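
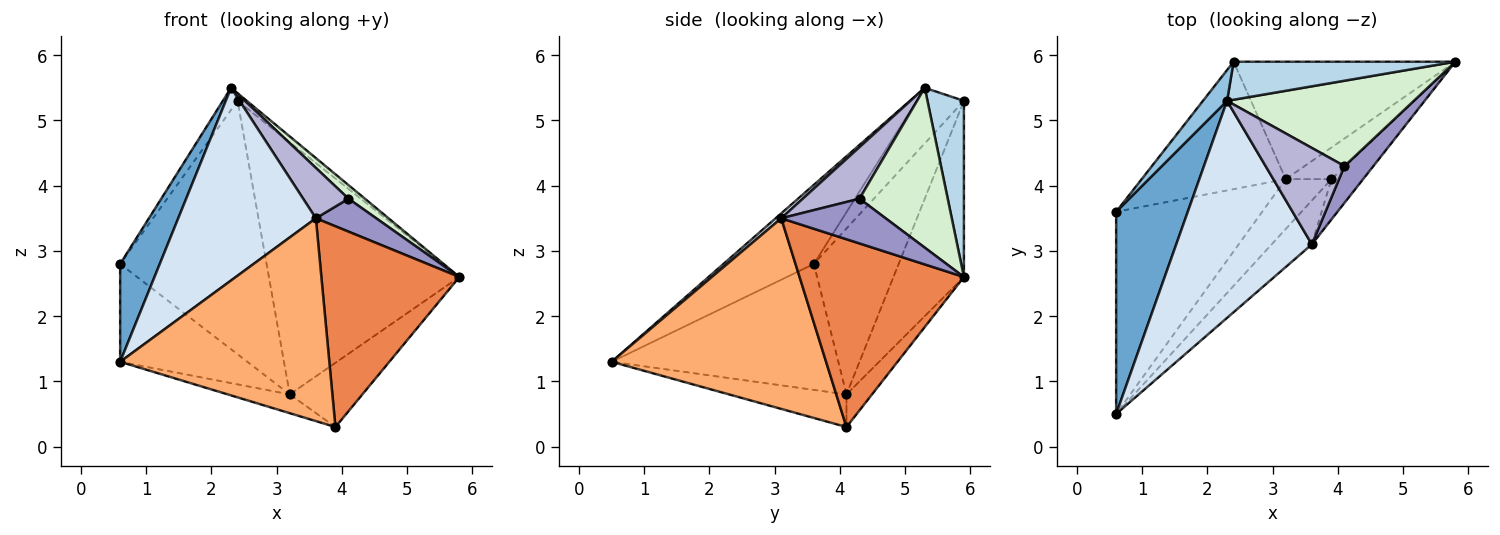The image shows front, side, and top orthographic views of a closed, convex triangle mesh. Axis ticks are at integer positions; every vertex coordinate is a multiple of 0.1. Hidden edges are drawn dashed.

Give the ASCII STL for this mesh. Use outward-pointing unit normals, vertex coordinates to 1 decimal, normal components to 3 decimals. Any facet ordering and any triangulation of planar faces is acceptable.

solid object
 facet normal -0.705 -0.309 0.638
  outer loop
   vertex 2.3 5.3 5.5
   vertex 0.6 3.6 2.8
   vertex 0.6 0.5 1.3
  endloop
 endfacet
 facet normal -0.882 0.275 0.383
  outer loop
   vertex 2.4 5.9 5.3
   vertex 0.6 3.6 2.8
   vertex 2.3 5.3 5.5
  endloop
 endfacet
 facet normal 0.614 0.155 0.774
  outer loop
   vertex 2.4 5.9 5.3
   vertex 2.3 5.3 5.5
   vertex 5.8 5.9 2.6
  endloop
 endfacet
 facet normal 0.027 -0.664 0.748
  outer loop
   vertex 3.6 3.1 3.5
   vertex 2.3 5.3 5.5
   vertex 0.6 0.5 1.3
  endloop
 endfacet
 facet normal 0.759 -0.638 -0.128
  outer loop
   vertex 3.6 3.1 3.5
   vertex 3.9 4.1 0.3
   vertex 5.8 5.9 2.6
  endloop
 endfacet
 facet normal 0.708 -0.690 -0.149
  outer loop
   vertex 3.6 3.1 3.5
   vertex 0.6 0.5 1.3
   vertex 3.9 4.1 0.3
  endloop
 endfacet
 facet normal -0.301 0.856 -0.421
  outer loop
   vertex 3.2 4.1 0.8
   vertex 5.8 5.9 2.6
   vertex 3.9 4.1 0.3
  endloop
 endfacet
 facet normal -0.318 0.859 -0.400
  outer loop
   vertex 3.2 4.1 0.8
   vertex 2.4 5.9 5.3
   vertex 5.8 5.9 2.6
  endloop
 endfacet
 facet normal -0.460 0.793 -0.399
  outer loop
   vertex 3.2 4.1 0.8
   vertex 0.6 3.6 2.8
   vertex 2.4 5.9 5.3
  endloop
 endfacet
 facet normal -0.613 0.344 -0.711
  outer loop
   vertex 3.2 4.1 0.8
   vertex 0.6 0.5 1.3
   vertex 0.6 3.6 2.8
  endloop
 endfacet
 facet normal -0.556 0.293 -0.778
  outer loop
   vertex 3.2 4.1 0.8
   vertex 3.9 4.1 0.3
   vertex 0.6 0.5 1.3
  endloop
 endfacet
 facet normal 0.646 -0.120 0.754
  outer loop
   vertex 4.1 4.3 3.8
   vertex 5.8 5.9 2.6
   vertex 2.3 5.3 5.5
  endloop
 endfacet
 facet normal 0.756 -0.437 0.488
  outer loop
   vertex 4.1 4.3 3.8
   vertex 3.6 3.1 3.5
   vertex 5.8 5.9 2.6
  endloop
 endfacet
 facet normal 0.502 -0.401 0.767
  outer loop
   vertex 4.1 4.3 3.8
   vertex 2.3 5.3 5.5
   vertex 3.6 3.1 3.5
  endloop
 endfacet
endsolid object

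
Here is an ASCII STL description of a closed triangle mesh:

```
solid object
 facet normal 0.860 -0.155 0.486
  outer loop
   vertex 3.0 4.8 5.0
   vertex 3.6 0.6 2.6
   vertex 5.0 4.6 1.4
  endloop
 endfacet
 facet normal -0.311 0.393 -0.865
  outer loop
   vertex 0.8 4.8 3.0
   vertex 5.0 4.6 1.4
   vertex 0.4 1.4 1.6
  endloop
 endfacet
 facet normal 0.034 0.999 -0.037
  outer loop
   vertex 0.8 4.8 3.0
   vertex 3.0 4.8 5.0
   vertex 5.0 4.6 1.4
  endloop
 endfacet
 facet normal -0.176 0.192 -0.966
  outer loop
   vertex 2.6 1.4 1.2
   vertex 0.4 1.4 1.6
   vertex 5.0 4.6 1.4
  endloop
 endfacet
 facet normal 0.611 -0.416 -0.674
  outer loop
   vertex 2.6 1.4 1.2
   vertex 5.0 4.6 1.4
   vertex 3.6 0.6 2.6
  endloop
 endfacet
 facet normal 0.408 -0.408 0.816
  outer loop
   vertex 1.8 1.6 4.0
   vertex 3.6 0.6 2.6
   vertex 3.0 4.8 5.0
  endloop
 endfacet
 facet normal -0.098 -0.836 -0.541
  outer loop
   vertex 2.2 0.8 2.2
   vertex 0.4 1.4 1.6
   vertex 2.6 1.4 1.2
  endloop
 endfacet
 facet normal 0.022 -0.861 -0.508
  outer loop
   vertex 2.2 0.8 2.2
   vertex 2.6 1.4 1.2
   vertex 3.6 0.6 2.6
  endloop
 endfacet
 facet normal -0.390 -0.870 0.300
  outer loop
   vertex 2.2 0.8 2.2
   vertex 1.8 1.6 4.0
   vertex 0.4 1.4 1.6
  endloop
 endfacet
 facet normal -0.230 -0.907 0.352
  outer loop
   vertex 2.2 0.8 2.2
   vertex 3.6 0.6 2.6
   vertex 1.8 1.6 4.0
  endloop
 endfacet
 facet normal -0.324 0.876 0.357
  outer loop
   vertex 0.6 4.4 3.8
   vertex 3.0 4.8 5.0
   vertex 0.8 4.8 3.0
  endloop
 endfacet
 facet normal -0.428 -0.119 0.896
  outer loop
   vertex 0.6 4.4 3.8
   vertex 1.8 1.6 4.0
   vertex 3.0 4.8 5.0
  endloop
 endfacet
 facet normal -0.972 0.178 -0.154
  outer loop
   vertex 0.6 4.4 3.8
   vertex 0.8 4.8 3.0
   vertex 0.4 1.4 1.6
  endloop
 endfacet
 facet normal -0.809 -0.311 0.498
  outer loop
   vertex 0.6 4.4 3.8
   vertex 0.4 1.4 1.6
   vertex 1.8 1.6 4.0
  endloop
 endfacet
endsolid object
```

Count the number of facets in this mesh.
14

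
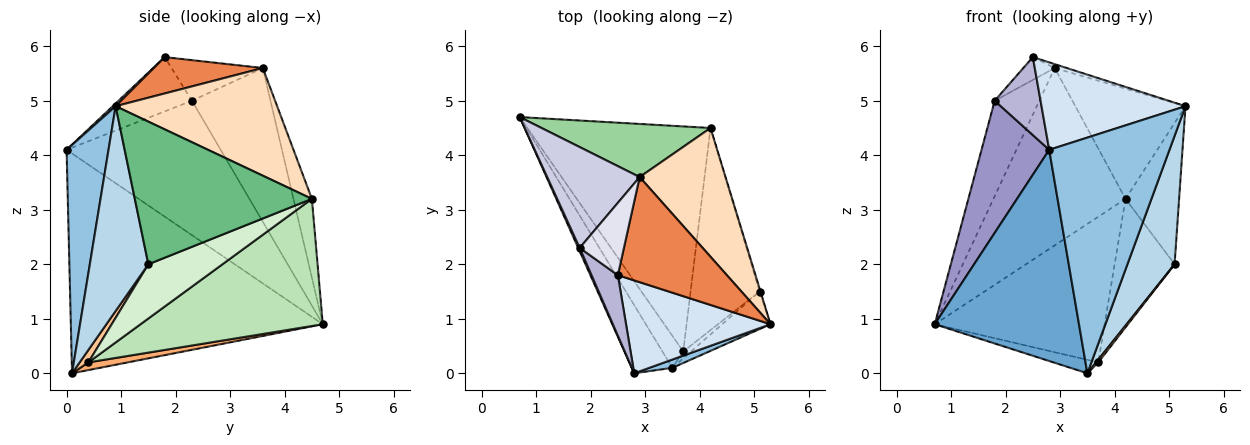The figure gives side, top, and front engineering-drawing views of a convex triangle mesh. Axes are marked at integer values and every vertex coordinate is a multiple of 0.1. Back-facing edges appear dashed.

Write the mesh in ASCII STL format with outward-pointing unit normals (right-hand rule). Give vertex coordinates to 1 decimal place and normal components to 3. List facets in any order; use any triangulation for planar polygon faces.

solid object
 facet normal -0.857 -0.491 -0.158
  outer loop
   vertex 3.5 0.1 0.0
   vertex 2.8 0.0 4.1
   vertex 0.7 4.7 0.9
  endloop
 endfacet
 facet normal 0.329 -0.944 0.033
  outer loop
   vertex 3.5 0.1 0.0
   vertex 5.3 0.9 4.9
   vertex 2.8 0.0 4.1
  endloop
 endfacet
 facet normal 0.766 -0.617 -0.181
  outer loop
   vertex 5.1 1.5 2.0
   vertex 5.3 0.9 4.9
   vertex 3.5 0.1 0.0
  endloop
 endfacet
 facet normal 0.014 -0.685 0.728
  outer loop
   vertex 2.5 1.8 5.8
   vertex 2.8 0.0 4.1
   vertex 5.3 0.9 4.9
  endloop
 endfacet
 facet normal 0.316 0.035 0.948
  outer loop
   vertex 2.5 1.8 5.8
   vertex 5.3 0.9 4.9
   vertex 2.9 3.6 5.6
  endloop
 endfacet
 facet normal 0.322 0.367 -0.873
  outer loop
   vertex 3.7 0.4 0.2
   vertex 3.5 0.1 0.0
   vertex 0.7 4.7 0.9
  endloop
 endfacet
 facet normal 0.830 -0.207 -0.518
  outer loop
   vertex 3.7 0.4 0.2
   vertex 5.1 1.5 2.0
   vertex 3.5 0.1 0.0
  endloop
 endfacet
 facet normal 0.690 0.471 0.550
  outer loop
   vertex 4.2 4.5 3.2
   vertex 2.9 3.6 5.6
   vertex 5.3 0.9 4.9
  endloop
 endfacet
 facet normal 0.957 0.290 -0.006
  outer loop
   vertex 4.2 4.5 3.2
   vertex 5.3 0.9 4.9
   vertex 5.1 1.5 2.0
  endloop
 endfacet
 facet normal -0.133 0.950 0.284
  outer loop
   vertex 4.2 4.5 3.2
   vertex 0.7 4.7 0.9
   vertex 2.9 3.6 5.6
  endloop
 endfacet
 facet normal 0.504 0.469 -0.725
  outer loop
   vertex 4.2 4.5 3.2
   vertex 3.7 0.4 0.2
   vertex 0.7 4.7 0.9
  endloop
 endfacet
 facet normal 0.553 0.447 -0.703
  outer loop
   vertex 4.2 4.5 3.2
   vertex 5.1 1.5 2.0
   vertex 3.7 0.4 0.2
  endloop
 endfacet
 facet normal -0.916 -0.402 0.010
  outer loop
   vertex 1.8 2.3 5.0
   vertex 0.7 4.7 0.9
   vertex 2.8 0.0 4.1
  endloop
 endfacet
 facet normal -0.784 -0.490 0.380
  outer loop
   vertex 1.8 2.3 5.0
   vertex 2.8 0.0 4.1
   vertex 2.5 1.8 5.8
  endloop
 endfacet
 facet normal -0.770 0.438 0.463
  outer loop
   vertex 1.8 2.3 5.0
   vertex 2.9 3.6 5.6
   vertex 0.7 4.7 0.9
  endloop
 endfacet
 facet normal -0.659 0.226 0.718
  outer loop
   vertex 1.8 2.3 5.0
   vertex 2.5 1.8 5.8
   vertex 2.9 3.6 5.6
  endloop
 endfacet
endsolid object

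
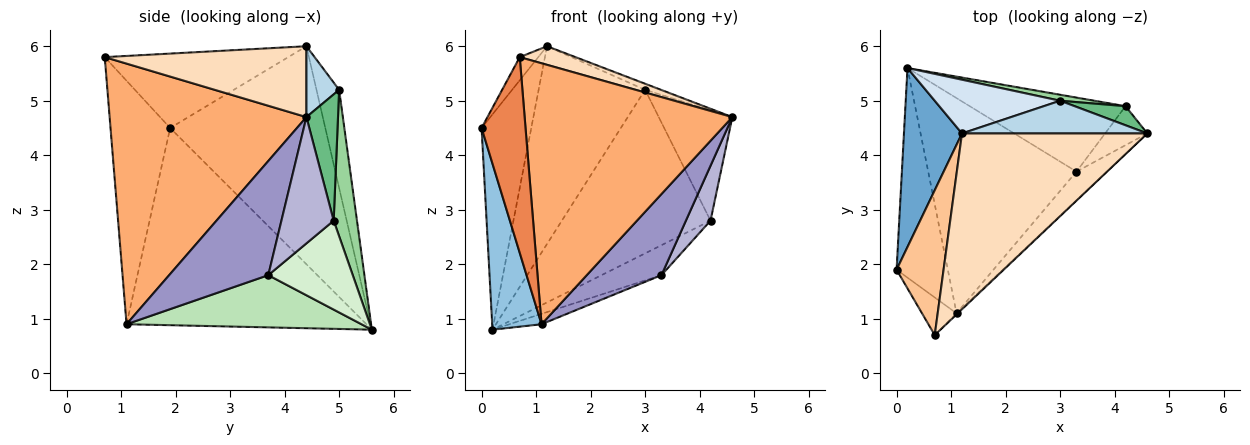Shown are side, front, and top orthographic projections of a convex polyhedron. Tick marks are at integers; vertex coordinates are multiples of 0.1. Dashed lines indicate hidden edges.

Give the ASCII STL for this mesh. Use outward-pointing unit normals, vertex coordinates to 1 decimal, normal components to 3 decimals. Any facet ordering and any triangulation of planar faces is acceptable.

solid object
 facet normal -0.923 0.296 0.246
  outer loop
   vertex 1.2 4.4 6.0
   vertex 0.2 5.6 0.8
   vertex 0.0 1.9 4.5
  endloop
 endfacet
 facet normal -0.949 -0.195 -0.247
  outer loop
   vertex 1.1 1.1 0.9
   vertex 0.0 1.9 4.5
   vertex 0.2 5.6 0.8
  endloop
 endfacet
 facet normal 0.352 0.171 0.920
  outer loop
   vertex 3.0 5.0 5.2
   vertex 1.2 4.4 6.0
   vertex 4.6 4.4 4.7
  endloop
 endfacet
 facet normal -0.201 0.945 0.257
  outer loop
   vertex 3.0 5.0 5.2
   vertex 0.2 5.6 0.8
   vertex 1.2 4.4 6.0
  endloop
 endfacet
 facet normal -0.800 -0.589 -0.113
  outer loop
   vertex 0.7 0.7 5.8
   vertex 0.0 1.9 4.5
   vertex 1.1 1.1 0.9
  endloop
 endfacet
 facet normal 0.688 -0.726 -0.003
  outer loop
   vertex 0.7 0.7 5.8
   vertex 1.1 1.1 0.9
   vertex 4.6 4.4 4.7
  endloop
 endfacet
 facet normal -0.842 0.085 0.532
  outer loop
   vertex 0.7 0.7 5.8
   vertex 1.2 4.4 6.0
   vertex 0.0 1.9 4.5
  endloop
 endfacet
 facet normal 0.355 -0.098 0.930
  outer loop
   vertex 0.7 0.7 5.8
   vertex 4.6 4.4 4.7
   vertex 1.2 4.4 6.0
  endloop
 endfacet
 facet normal 0.389 0.908 0.157
  outer loop
   vertex 4.2 4.9 2.8
   vertex 3.0 5.0 5.2
   vertex 4.6 4.4 4.7
  endloop
 endfacet
 facet normal 0.155 0.987 0.036
  outer loop
   vertex 4.2 4.9 2.8
   vertex 0.2 5.6 0.8
   vertex 3.0 5.0 5.2
  endloop
 endfacet
 facet normal 0.332 0.045 -0.942
  outer loop
   vertex 3.3 3.7 1.8
   vertex 1.1 1.1 0.9
   vertex 0.2 5.6 0.8
  endloop
 endfacet
 facet normal 0.468 0.332 -0.819
  outer loop
   vertex 3.3 3.7 1.8
   vertex 0.2 5.6 0.8
   vertex 4.2 4.9 2.8
  endloop
 endfacet
 facet normal 0.781 -0.589 -0.208
  outer loop
   vertex 3.3 3.7 1.8
   vertex 4.6 4.4 4.7
   vertex 1.1 1.1 0.9
  endloop
 endfacet
 facet normal 0.866 -0.408 -0.290
  outer loop
   vertex 3.3 3.7 1.8
   vertex 4.2 4.9 2.8
   vertex 4.6 4.4 4.7
  endloop
 endfacet
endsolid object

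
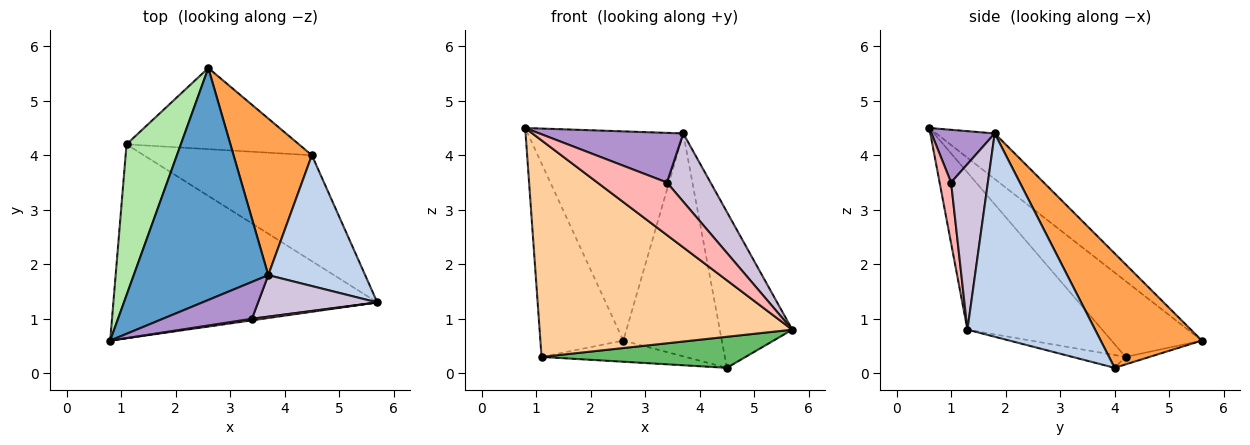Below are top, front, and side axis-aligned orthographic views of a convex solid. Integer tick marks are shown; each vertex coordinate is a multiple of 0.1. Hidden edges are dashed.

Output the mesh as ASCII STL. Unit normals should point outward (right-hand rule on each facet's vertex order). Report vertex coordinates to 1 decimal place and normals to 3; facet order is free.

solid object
 facet normal -0.244 0.650 0.720
  outer loop
   vertex 3.7 1.8 4.4
   vertex 2.6 5.6 0.6
   vertex 0.8 0.6 4.5
  endloop
 endfacet
 facet normal 0.803 0.456 0.383
  outer loop
   vertex 3.7 1.8 4.4
   vertex 5.7 1.3 0.8
   vertex 4.5 4.0 0.1
  endloop
 endfacet
 facet normal 0.643 0.626 0.440
  outer loop
   vertex 3.7 1.8 4.4
   vertex 4.5 4.0 0.1
   vertex 2.6 5.6 0.6
  endloop
 endfacet
 facet normal -0.369 -0.692 -0.620
  outer loop
   vertex 1.1 4.2 0.3
   vertex 5.7 1.3 0.8
   vertex 0.8 0.6 4.5
  endloop
 endfacet
 facet normal -0.073 -0.280 -0.957
  outer loop
   vertex 1.1 4.2 0.3
   vertex 4.5 4.0 0.1
   vertex 5.7 1.3 0.8
  endloop
 endfacet
 facet normal -0.652 0.598 0.466
  outer loop
   vertex 1.1 4.2 0.3
   vertex 0.8 0.6 4.5
   vertex 2.6 5.6 0.6
  endloop
 endfacet
 facet normal -0.042 0.252 -0.967
  outer loop
   vertex 1.1 4.2 0.3
   vertex 2.6 5.6 0.6
   vertex 4.5 4.0 0.1
  endloop
 endfacet
 facet normal 0.163 -0.986 0.029
  outer loop
   vertex 3.4 1.0 3.5
   vertex 0.8 0.6 4.5
   vertex 5.7 1.3 0.8
  endloop
 endfacet
 facet normal 0.333 -0.757 0.562
  outer loop
   vertex 3.4 1.0 3.5
   vertex 3.7 1.8 4.4
   vertex 0.8 0.6 4.5
  endloop
 endfacet
 facet normal 0.585 -0.693 0.421
  outer loop
   vertex 3.4 1.0 3.5
   vertex 5.7 1.3 0.8
   vertex 3.7 1.8 4.4
  endloop
 endfacet
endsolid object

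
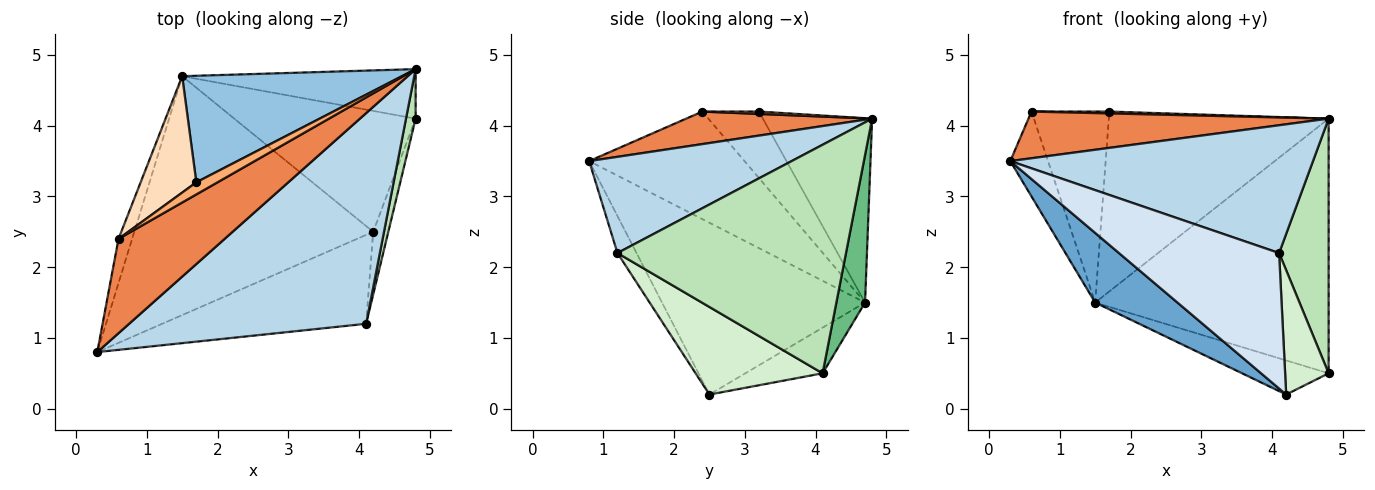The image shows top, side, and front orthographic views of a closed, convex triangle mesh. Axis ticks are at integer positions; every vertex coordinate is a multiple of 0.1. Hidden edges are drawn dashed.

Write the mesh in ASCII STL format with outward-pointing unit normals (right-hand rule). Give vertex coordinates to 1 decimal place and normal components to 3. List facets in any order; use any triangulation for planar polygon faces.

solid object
 facet normal -0.568 -0.230 -0.790
  outer loop
   vertex 1.5 4.7 1.5
   vertex 4.2 2.5 0.2
   vertex 0.3 0.8 3.5
  endloop
 endfacet
 facet normal -0.393 0.791 0.469
  outer loop
   vertex 1.5 4.7 1.5
   vertex 1.7 3.2 4.2
   vertex 4.8 4.8 4.1
  endloop
 endfacet
 facet normal 0.328 -0.490 0.808
  outer loop
   vertex 4.1 1.2 2.2
   vertex 4.8 4.8 4.1
   vertex 0.3 0.8 3.5
  endloop
 endfacet
 facet normal -0.099 -0.832 -0.546
  outer loop
   vertex 4.1 1.2 2.2
   vertex 0.3 0.8 3.5
   vertex 4.2 2.5 0.2
  endloop
 endfacet
 facet normal 0.265 -0.428 0.864
  outer loop
   vertex 0.6 2.4 4.2
   vertex 0.3 0.8 3.5
   vertex 4.8 4.8 4.1
  endloop
 endfacet
 facet normal 0.109 -0.150 0.983
  outer loop
   vertex 0.6 2.4 4.2
   vertex 4.8 4.8 4.1
   vertex 1.7 3.2 4.2
  endloop
 endfacet
 facet normal -0.965 0.234 -0.122
  outer loop
   vertex 0.6 2.4 4.2
   vertex 1.5 4.7 1.5
   vertex 0.3 0.8 3.5
  endloop
 endfacet
 facet normal -0.528 0.725 0.442
  outer loop
   vertex 0.6 2.4 4.2
   vertex 1.7 3.2 4.2
   vertex 1.5 4.7 1.5
  endloop
 endfacet
 facet normal 0.120 0.975 -0.189
  outer loop
   vertex 4.8 4.1 0.5
   vertex 1.5 4.7 1.5
   vertex 4.8 4.8 4.1
  endloop
 endfacet
 facet normal -0.236 0.264 -0.935
  outer loop
   vertex 4.8 4.1 0.5
   vertex 4.2 2.5 0.2
   vertex 1.5 4.7 1.5
  endloop
 endfacet
 facet normal 0.976 -0.212 0.041
  outer loop
   vertex 4.8 4.1 0.5
   vertex 4.8 4.8 4.1
   vertex 4.1 1.2 2.2
  endloop
 endfacet
 facet normal 0.934 -0.320 -0.161
  outer loop
   vertex 4.8 4.1 0.5
   vertex 4.1 1.2 2.2
   vertex 4.2 2.5 0.2
  endloop
 endfacet
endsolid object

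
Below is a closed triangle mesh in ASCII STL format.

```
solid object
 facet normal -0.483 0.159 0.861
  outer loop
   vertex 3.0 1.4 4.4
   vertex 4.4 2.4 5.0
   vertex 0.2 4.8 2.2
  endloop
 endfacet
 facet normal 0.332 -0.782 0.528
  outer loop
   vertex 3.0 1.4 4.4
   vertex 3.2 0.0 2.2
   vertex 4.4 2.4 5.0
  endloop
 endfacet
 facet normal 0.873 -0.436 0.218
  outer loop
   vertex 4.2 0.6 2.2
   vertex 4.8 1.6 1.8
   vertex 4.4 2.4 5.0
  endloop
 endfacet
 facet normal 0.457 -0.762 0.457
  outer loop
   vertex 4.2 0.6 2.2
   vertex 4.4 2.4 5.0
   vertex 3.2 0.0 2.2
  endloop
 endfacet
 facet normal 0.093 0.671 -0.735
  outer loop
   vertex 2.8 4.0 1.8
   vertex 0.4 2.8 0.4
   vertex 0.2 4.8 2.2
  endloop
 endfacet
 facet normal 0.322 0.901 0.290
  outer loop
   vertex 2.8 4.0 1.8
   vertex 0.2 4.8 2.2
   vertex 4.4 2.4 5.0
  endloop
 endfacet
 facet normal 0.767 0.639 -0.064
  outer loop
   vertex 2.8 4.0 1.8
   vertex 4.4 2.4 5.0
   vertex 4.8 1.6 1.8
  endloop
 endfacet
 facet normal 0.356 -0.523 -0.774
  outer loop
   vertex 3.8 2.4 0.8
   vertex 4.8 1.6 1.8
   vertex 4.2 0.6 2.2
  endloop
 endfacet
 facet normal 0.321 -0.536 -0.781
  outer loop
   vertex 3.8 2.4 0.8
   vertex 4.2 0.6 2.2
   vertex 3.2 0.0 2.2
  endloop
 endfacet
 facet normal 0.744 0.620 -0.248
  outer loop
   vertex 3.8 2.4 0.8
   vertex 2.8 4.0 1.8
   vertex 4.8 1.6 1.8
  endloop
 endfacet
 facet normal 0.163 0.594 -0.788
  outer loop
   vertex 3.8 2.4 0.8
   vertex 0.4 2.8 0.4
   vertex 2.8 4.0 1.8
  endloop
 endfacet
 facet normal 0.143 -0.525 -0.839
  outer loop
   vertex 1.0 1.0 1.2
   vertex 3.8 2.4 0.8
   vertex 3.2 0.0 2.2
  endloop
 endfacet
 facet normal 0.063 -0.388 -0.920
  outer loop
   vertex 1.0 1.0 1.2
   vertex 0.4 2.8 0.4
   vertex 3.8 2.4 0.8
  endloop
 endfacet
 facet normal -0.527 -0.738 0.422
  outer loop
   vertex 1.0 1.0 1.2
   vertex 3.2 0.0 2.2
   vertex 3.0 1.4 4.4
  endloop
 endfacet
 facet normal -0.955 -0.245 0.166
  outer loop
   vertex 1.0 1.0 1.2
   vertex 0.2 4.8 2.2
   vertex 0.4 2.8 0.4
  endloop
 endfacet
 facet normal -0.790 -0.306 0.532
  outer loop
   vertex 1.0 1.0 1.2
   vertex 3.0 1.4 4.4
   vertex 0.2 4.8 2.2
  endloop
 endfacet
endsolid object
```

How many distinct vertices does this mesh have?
10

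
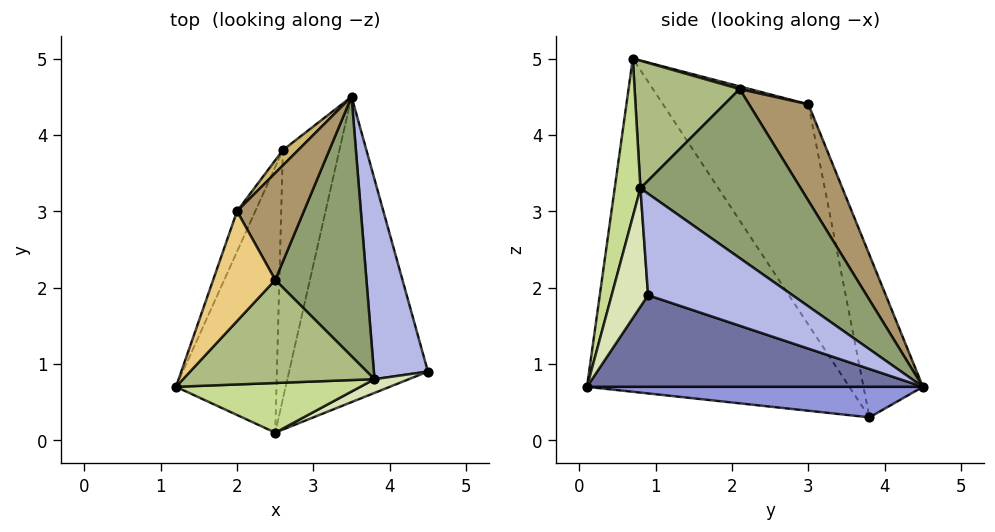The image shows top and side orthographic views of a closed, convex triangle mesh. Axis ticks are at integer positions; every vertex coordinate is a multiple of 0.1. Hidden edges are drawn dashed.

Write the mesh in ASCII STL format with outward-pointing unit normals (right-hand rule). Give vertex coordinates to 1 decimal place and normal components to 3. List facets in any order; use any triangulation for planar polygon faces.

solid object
 facet normal 0.547 -0.124 -0.828
  outer loop
   vertex 2.5 0.1 0.7
   vertex 3.5 4.5 0.7
   vertex 4.5 0.9 1.9
  endloop
 endfacet
 facet normal -0.957 -0.005 -0.289
  outer loop
   vertex 2.6 3.8 0.3
   vertex 2.5 0.1 0.7
   vertex 1.2 0.7 5.0
  endloop
 endfacet
 facet normal 0.472 -0.107 -0.875
  outer loop
   vertex 2.6 3.8 0.3
   vertex 3.5 4.5 0.7
   vertex 2.5 0.1 0.7
  endloop
 endfacet
 facet normal 0.819 0.373 0.436
  outer loop
   vertex 3.8 0.8 3.3
   vertex 4.5 0.9 1.9
   vertex 3.5 4.5 0.7
  endloop
 endfacet
 facet normal 0.816 0.375 0.440
  outer loop
   vertex 3.8 0.8 3.3
   vertex 3.5 4.5 0.7
   vertex 2.5 2.1 4.6
  endloop
 endfacet
 facet normal 0.535 -0.267 0.802
  outer loop
   vertex 3.8 0.8 3.3
   vertex 2.5 2.1 4.6
   vertex 1.2 0.7 5.0
  endloop
 endfacet
 facet normal 0.157 -0.971 0.183
  outer loop
   vertex 3.8 0.8 3.3
   vertex 1.2 0.7 5.0
   vertex 2.5 0.1 0.7
  endloop
 endfacet
 facet normal 0.321 -0.942 0.093
  outer loop
   vertex 3.8 0.8 3.3
   vertex 2.5 0.1 0.7
   vertex 4.5 0.9 1.9
  endloop
 endfacet
 facet normal 0.710 0.504 0.492
  outer loop
   vertex 2.0 3.0 4.4
   vertex 2.5 2.1 4.6
   vertex 3.5 4.5 0.7
  endloop
 endfacet
 facet normal -0.629 0.775 0.059
  outer loop
   vertex 2.0 3.0 4.4
   vertex 3.5 4.5 0.7
   vertex 2.6 3.8 0.3
  endloop
 endfacet
 facet normal 0.042 0.239 0.970
  outer loop
   vertex 2.0 3.0 4.4
   vertex 1.2 0.7 5.0
   vertex 2.5 2.1 4.6
  endloop
 endfacet
 facet normal -0.948 0.309 -0.078
  outer loop
   vertex 2.0 3.0 4.4
   vertex 2.6 3.8 0.3
   vertex 1.2 0.7 5.0
  endloop
 endfacet
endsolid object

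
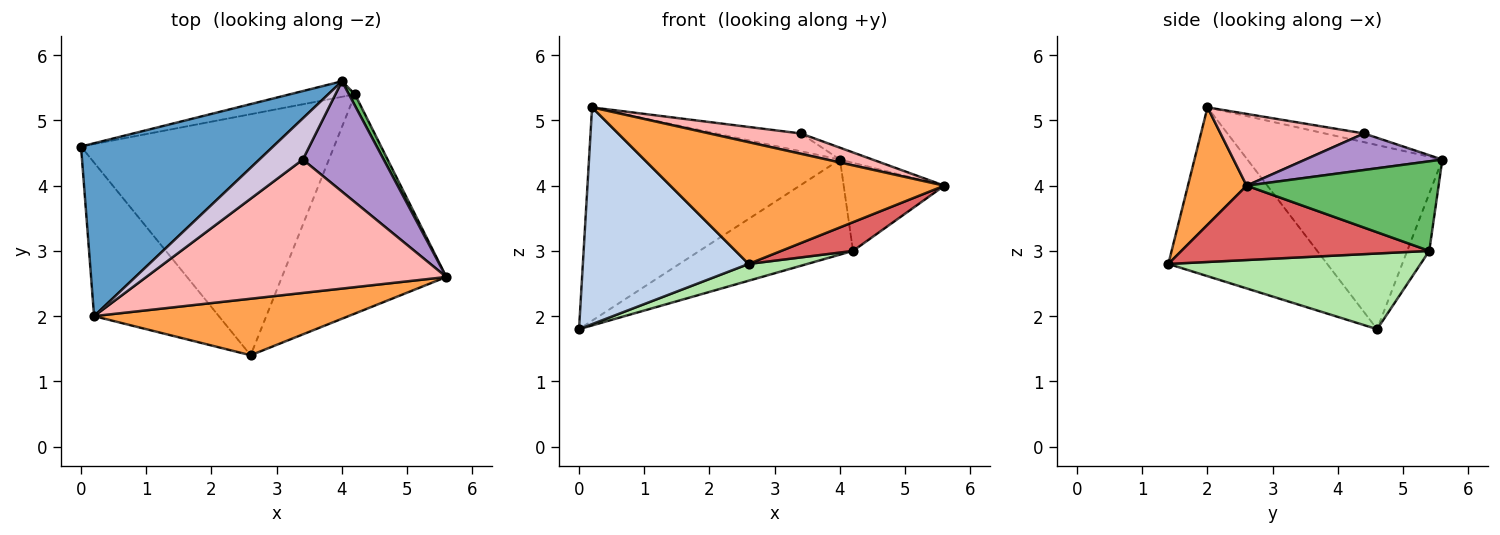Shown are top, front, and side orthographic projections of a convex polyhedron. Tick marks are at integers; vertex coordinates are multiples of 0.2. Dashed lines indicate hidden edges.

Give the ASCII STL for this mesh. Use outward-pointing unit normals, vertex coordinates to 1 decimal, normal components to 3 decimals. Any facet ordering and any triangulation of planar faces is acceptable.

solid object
 facet normal -0.517 0.665 0.539
  outer loop
   vertex 4.0 5.6 4.4
   vertex 0.0 4.6 1.8
   vertex 0.2 2.0 5.2
  endloop
 endfacet
 facet normal -0.616 -0.643 -0.455
  outer loop
   vertex 2.6 1.4 2.8
   vertex 0.2 2.0 5.2
   vertex 0.0 4.6 1.8
  endloop
 endfacet
 facet normal 0.191 -0.890 0.413
  outer loop
   vertex 2.6 1.4 2.8
   vertex 5.6 2.6 4.0
   vertex 0.2 2.0 5.2
  endloop
 endfacet
 facet normal -0.141 0.977 -0.160
  outer loop
   vertex 4.2 5.4 3.0
   vertex 0.0 4.6 1.8
   vertex 4.0 5.6 4.4
  endloop
 endfacet
 facet normal 0.884 0.463 0.060
  outer loop
   vertex 4.2 5.4 3.0
   vertex 4.0 5.6 4.4
   vertex 5.6 2.6 4.0
  endloop
 endfacet
 facet normal 0.286 -0.067 -0.956
  outer loop
   vertex 4.2 5.4 3.0
   vertex 2.6 1.4 2.8
   vertex 0.0 4.6 1.8
  endloop
 endfacet
 facet normal 0.409 -0.118 -0.905
  outer loop
   vertex 4.2 5.4 3.0
   vertex 5.6 2.6 4.0
   vertex 2.6 1.4 2.8
  endloop
 endfacet
 facet normal 0.230 -0.146 0.962
  outer loop
   vertex 3.4 4.4 4.8
   vertex 0.2 2.0 5.2
   vertex 5.6 2.6 4.0
  endloop
 endfacet
 facet normal 0.410 0.098 0.907
  outer loop
   vertex 3.4 4.4 4.8
   vertex 5.6 2.6 4.0
   vertex 4.0 5.6 4.4
  endloop
 endfacet
 facet normal -0.180 0.391 0.902
  outer loop
   vertex 3.4 4.4 4.8
   vertex 4.0 5.6 4.4
   vertex 0.2 2.0 5.2
  endloop
 endfacet
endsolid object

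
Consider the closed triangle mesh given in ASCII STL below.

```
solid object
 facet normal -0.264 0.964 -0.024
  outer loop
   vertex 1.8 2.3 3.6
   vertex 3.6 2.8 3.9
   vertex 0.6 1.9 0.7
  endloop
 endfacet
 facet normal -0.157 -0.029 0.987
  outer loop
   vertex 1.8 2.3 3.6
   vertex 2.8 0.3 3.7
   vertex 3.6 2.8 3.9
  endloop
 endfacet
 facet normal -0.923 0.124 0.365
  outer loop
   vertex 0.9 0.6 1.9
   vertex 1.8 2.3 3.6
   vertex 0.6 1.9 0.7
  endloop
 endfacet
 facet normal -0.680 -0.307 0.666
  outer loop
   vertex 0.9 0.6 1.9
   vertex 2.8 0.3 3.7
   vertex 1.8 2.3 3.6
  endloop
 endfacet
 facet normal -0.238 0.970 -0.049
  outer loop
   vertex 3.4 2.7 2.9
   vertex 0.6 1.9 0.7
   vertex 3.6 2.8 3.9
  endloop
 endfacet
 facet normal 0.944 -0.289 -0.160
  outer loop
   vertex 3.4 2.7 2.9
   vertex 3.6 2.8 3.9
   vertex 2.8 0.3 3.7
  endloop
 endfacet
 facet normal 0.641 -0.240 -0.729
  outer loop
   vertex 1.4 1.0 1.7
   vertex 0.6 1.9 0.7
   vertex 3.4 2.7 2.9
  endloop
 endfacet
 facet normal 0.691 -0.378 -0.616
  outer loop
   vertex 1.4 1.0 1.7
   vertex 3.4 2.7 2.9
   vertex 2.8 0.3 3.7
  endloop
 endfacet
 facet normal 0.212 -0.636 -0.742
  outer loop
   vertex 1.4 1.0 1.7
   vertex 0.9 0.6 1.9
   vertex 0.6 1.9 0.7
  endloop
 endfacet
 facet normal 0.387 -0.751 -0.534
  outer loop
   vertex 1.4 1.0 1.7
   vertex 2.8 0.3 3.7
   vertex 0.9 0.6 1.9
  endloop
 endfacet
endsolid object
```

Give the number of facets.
10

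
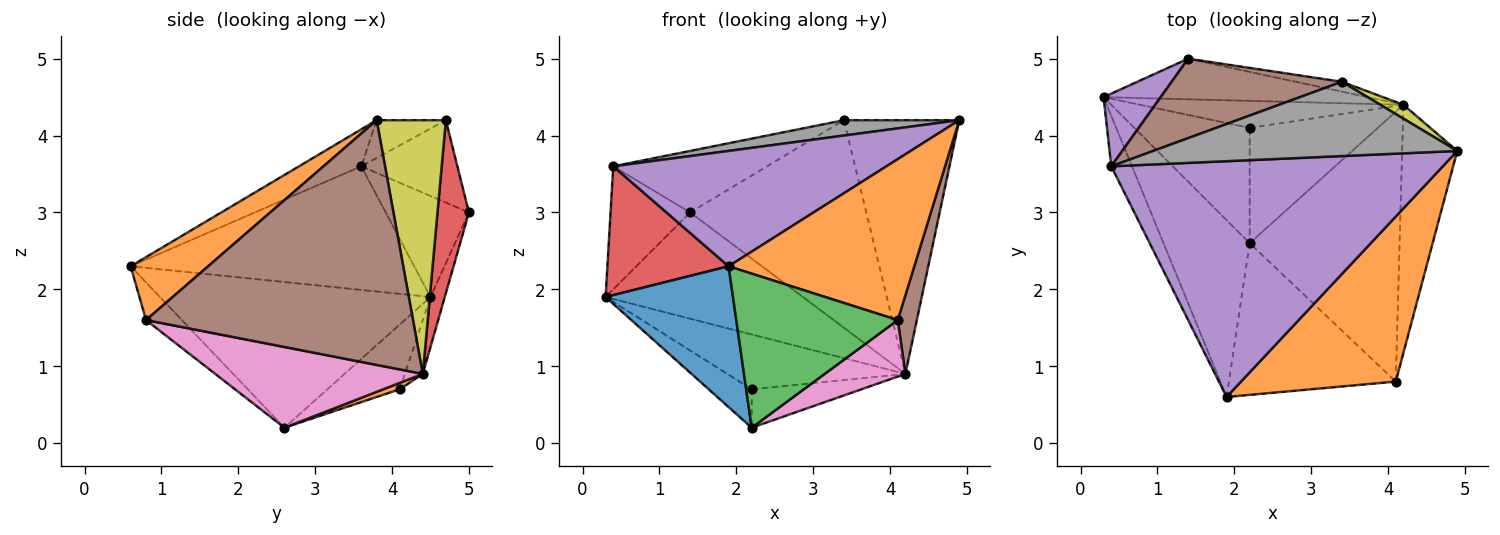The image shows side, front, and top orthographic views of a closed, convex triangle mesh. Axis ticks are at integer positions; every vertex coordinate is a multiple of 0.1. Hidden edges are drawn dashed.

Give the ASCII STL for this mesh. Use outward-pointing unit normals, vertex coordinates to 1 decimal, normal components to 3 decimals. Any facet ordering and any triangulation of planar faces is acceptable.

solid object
 facet normal -0.798 -0.376 -0.472
  outer loop
   vertex 2.2 2.6 0.2
   vertex 1.9 0.6 2.3
   vertex 0.3 4.5 1.9
  endloop
 endfacet
 facet normal 0.280 -0.670 0.687
  outer loop
   vertex 4.1 0.8 1.6
   vertex 4.9 3.8 4.2
   vertex 1.9 0.6 2.3
  endloop
 endfacet
 facet normal -0.156 -0.704 -0.693
  outer loop
   vertex 4.1 0.8 1.6
   vertex 1.9 0.6 2.3
   vertex 2.2 2.6 0.2
  endloop
 endfacet
 facet normal -0.909 -0.388 -0.152
  outer loop
   vertex 0.4 3.6 3.6
   vertex 0.3 4.5 1.9
   vertex 1.9 0.6 2.3
  endloop
 endfacet
 facet normal -0.100 -0.437 0.894
  outer loop
   vertex 0.4 3.6 3.6
   vertex 1.9 0.6 2.3
   vertex 4.9 3.8 4.2
  endloop
 endfacet
 facet normal 0.973 -0.070 -0.219
  outer loop
   vertex 4.2 4.4 0.9
   vertex 4.9 3.8 4.2
   vertex 4.1 0.8 1.6
  endloop
 endfacet
 facet normal 0.466 -0.181 -0.866
  outer loop
   vertex 4.2 4.4 0.9
   vertex 4.1 0.8 1.6
   vertex 2.2 2.6 0.2
  endloop
 endfacet
 facet normal -0.121 -0.201 0.972
  outer loop
   vertex 3.4 4.7 4.2
   vertex 0.4 3.6 3.6
   vertex 4.9 3.8 4.2
  endloop
 endfacet
 facet normal 0.514 0.857 0.047
  outer loop
   vertex 3.4 4.7 4.2
   vertex 4.9 3.8 4.2
   vertex 4.2 4.4 0.9
  endloop
 endfacet
 facet normal -0.470 0.279 -0.837
  outer loop
   vertex 2.2 4.1 0.7
   vertex 2.2 2.6 0.2
   vertex 0.3 4.5 1.9
  endloop
 endfacet
 facet normal -0.090 0.893 -0.440
  outer loop
   vertex 2.2 4.1 0.7
   vertex 0.3 4.5 1.9
   vertex 4.2 4.4 0.9
  endloop
 endfacet
 facet normal 0.047 0.316 -0.948
  outer loop
   vertex 2.2 4.1 0.7
   vertex 4.2 4.4 0.9
   vertex 2.2 2.6 0.2
  endloop
 endfacet
 facet normal -0.067 0.932 -0.356
  outer loop
   vertex 1.4 5.0 3.0
   vertex 4.2 4.4 0.9
   vertex 0.3 4.5 1.9
  endloop
 endfacet
 facet normal 0.176 0.983 -0.047
  outer loop
   vertex 1.4 5.0 3.0
   vertex 3.4 4.7 4.2
   vertex 4.2 4.4 0.9
  endloop
 endfacet
 facet normal -0.669 0.640 0.378
  outer loop
   vertex 1.4 5.0 3.0
   vertex 0.3 4.5 1.9
   vertex 0.4 3.6 3.6
  endloop
 endfacet
 facet normal -0.357 0.572 0.739
  outer loop
   vertex 1.4 5.0 3.0
   vertex 0.4 3.6 3.6
   vertex 3.4 4.7 4.2
  endloop
 endfacet
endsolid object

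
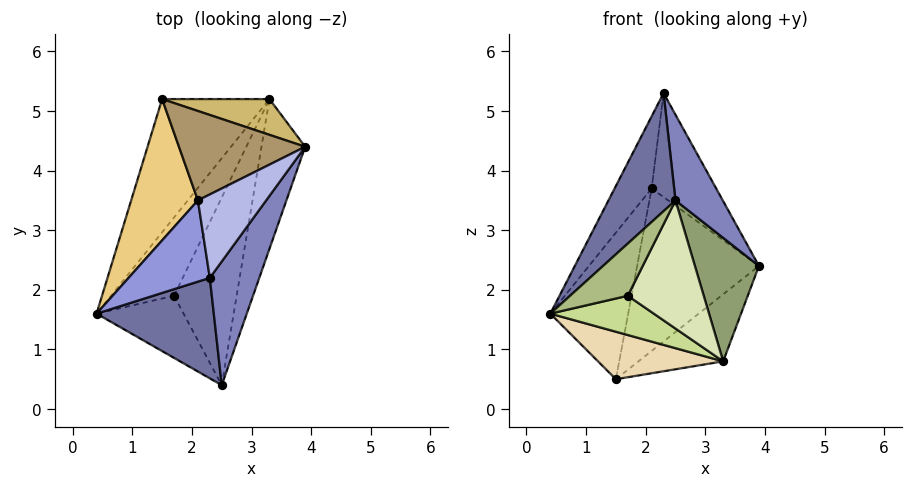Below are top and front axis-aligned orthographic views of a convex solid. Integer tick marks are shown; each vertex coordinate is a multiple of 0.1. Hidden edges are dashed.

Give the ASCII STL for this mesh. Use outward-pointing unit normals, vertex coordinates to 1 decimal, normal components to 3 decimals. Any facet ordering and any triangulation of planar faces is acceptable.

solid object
 facet normal -0.715 -0.533 0.453
  outer loop
   vertex 2.3 2.2 5.3
   vertex 0.4 1.6 1.6
   vertex 2.5 0.4 3.5
  endloop
 endfacet
 facet normal 0.915 -0.229 0.331
  outer loop
   vertex 2.3 2.2 5.3
   vertex 2.5 0.4 3.5
   vertex 3.9 4.4 2.4
  endloop
 endfacet
 facet normal -0.857 0.342 0.385
  outer loop
   vertex 2.1 3.5 3.7
   vertex 0.4 1.6 1.6
   vertex 2.3 2.2 5.3
  endloop
 endfacet
 facet normal 0.062 0.778 0.625
  outer loop
   vertex 2.1 3.5 3.7
   vertex 2.3 2.2 5.3
   vertex 3.9 4.4 2.4
  endloop
 endfacet
 facet normal 0.771 -0.405 -0.492
  outer loop
   vertex 3.3 5.2 0.8
   vertex 3.9 4.4 2.4
   vertex 2.5 0.4 3.5
  endloop
 endfacet
 facet normal 0.309 -0.612 -0.728
  outer loop
   vertex 1.7 1.9 1.9
   vertex 2.5 0.4 3.5
   vertex 0.4 1.6 1.6
  endloop
 endfacet
 facet normal 0.296 -0.428 -0.854
  outer loop
   vertex 1.7 1.9 1.9
   vertex 0.4 1.6 1.6
   vertex 3.3 5.2 0.8
  endloop
 endfacet
 facet normal 0.511 -0.484 -0.710
  outer loop
   vertex 1.7 1.9 1.9
   vertex 3.3 5.2 0.8
   vertex 2.5 0.4 3.5
  endloop
 endfacet
 facet normal -0.089 0.873 0.480
  outer loop
   vertex 1.5 5.2 0.5
   vertex 2.1 3.5 3.7
   vertex 3.9 4.4 2.4
  endloop
 endfacet
 facet normal -0.078 0.880 0.469
  outer loop
   vertex 1.5 5.2 0.5
   vertex 3.9 4.4 2.4
   vertex 3.3 5.2 0.8
  endloop
 endfacet
 facet normal -0.857 0.371 0.358
  outer loop
   vertex 1.5 5.2 0.5
   vertex 0.4 1.6 1.6
   vertex 2.1 3.5 3.7
  endloop
 endfacet
 facet normal 0.155 -0.332 -0.931
  outer loop
   vertex 1.5 5.2 0.5
   vertex 3.3 5.2 0.8
   vertex 0.4 1.6 1.6
  endloop
 endfacet
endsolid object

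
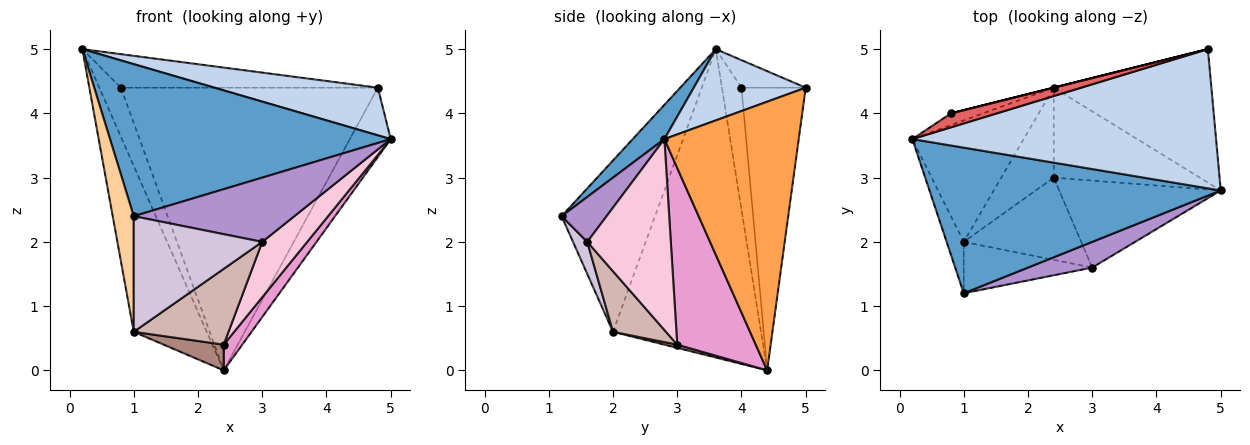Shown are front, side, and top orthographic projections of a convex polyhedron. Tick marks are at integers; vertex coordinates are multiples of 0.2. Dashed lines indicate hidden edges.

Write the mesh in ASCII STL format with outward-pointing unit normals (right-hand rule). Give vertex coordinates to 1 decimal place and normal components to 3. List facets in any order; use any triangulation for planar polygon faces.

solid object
 facet normal 0.081 -0.720 0.689
  outer loop
   vertex 1.0 1.2 2.4
   vertex 5.0 2.8 3.6
   vertex 0.2 3.6 5.0
  endloop
 endfacet
 facet normal 0.217 -0.316 0.924
  outer loop
   vertex 4.8 5.0 4.4
   vertex 0.2 3.6 5.0
   vertex 5.0 2.8 3.6
  endloop
 endfacet
 facet normal 0.834 0.254 -0.490
  outer loop
   vertex 4.8 5.0 4.4
   vertex 5.0 2.8 3.6
   vertex 2.4 4.4 0.0
  endloop
 endfacet
 facet normal -0.971 -0.218 -0.097
  outer loop
   vertex 1.0 2.0 0.6
   vertex 1.0 1.2 2.4
   vertex 0.2 3.6 5.0
  endloop
 endfacet
 facet normal -0.853 0.421 -0.308
  outer loop
   vertex 1.0 2.0 0.6
   vertex 0.2 3.6 5.0
   vertex 2.4 4.4 0.0
  endloop
 endfacet
 facet normal -0.661 0.730 -0.174
  outer loop
   vertex 0.8 4.0 4.4
   vertex 2.4 4.4 0.0
   vertex 0.2 3.6 5.0
  endloop
 endfacet
 facet normal -0.225 0.899 0.375
  outer loop
   vertex 0.8 4.0 4.4
   vertex 0.2 3.6 5.0
   vertex 4.8 5.0 4.4
  endloop
 endfacet
 facet normal -0.243 0.970 0.000
  outer loop
   vertex 0.8 4.0 4.4
   vertex 4.8 5.0 4.4
   vertex 2.4 4.4 0.0
  endloop
 endfacet
 facet normal 0.252 -0.899 0.359
  outer loop
   vertex 3.0 1.6 2.0
   vertex 5.0 2.8 3.6
   vertex 1.0 1.2 2.4
  endloop
 endfacet
 facet normal 0.101 -0.909 -0.404
  outer loop
   vertex 3.0 1.6 2.0
   vertex 1.0 1.2 2.4
   vertex 1.0 2.0 0.6
  endloop
 endfacet
 facet normal 0.059 -0.274 -0.960
  outer loop
   vertex 2.4 3.0 0.4
   vertex 1.0 2.0 0.6
   vertex 2.4 4.4 0.0
  endloop
 endfacet
 facet normal 0.354 -0.634 -0.687
  outer loop
   vertex 2.4 3.0 0.4
   vertex 3.0 1.6 2.0
   vertex 1.0 2.0 0.6
  endloop
 endfacet
 facet normal 0.758 -0.179 -0.627
  outer loop
   vertex 2.4 3.0 0.4
   vertex 2.4 4.4 0.0
   vertex 5.0 2.8 3.6
  endloop
 endfacet
 facet normal 0.706 -0.380 -0.597
  outer loop
   vertex 2.4 3.0 0.4
   vertex 5.0 2.8 3.6
   vertex 3.0 1.6 2.0
  endloop
 endfacet
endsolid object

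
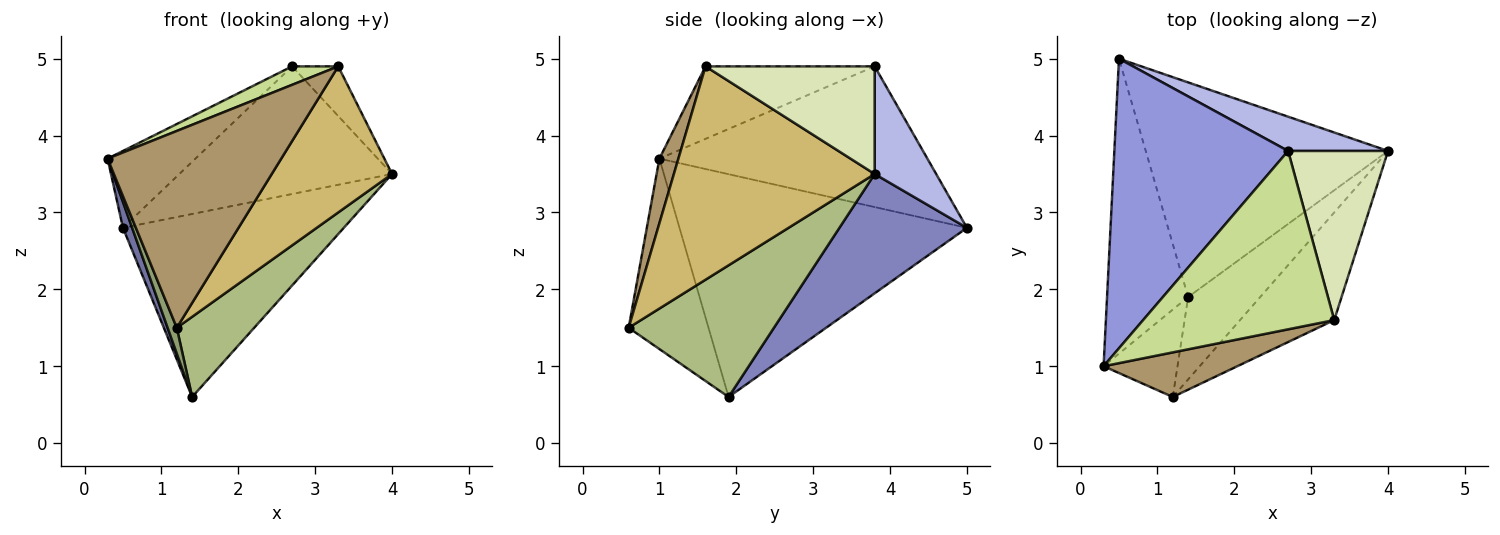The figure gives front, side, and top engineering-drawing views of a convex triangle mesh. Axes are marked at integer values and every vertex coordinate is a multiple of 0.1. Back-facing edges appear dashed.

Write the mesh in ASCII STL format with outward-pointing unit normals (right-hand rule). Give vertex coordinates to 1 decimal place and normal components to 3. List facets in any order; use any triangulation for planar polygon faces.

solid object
 facet normal -0.939 -0.030 -0.342
  outer loop
   vertex 1.4 1.9 0.6
   vertex 0.3 1.0 3.7
   vertex 0.5 5.0 2.8
  endloop
 endfacet
 facet normal 0.351 0.608 -0.713
  outer loop
   vertex 1.4 1.9 0.6
   vertex 0.5 5.0 2.8
   vertex 4.0 3.8 3.5
  endloop
 endfacet
 facet normal -0.616 0.202 0.761
  outer loop
   vertex 2.7 3.8 4.9
   vertex 0.5 5.0 2.8
   vertex 0.3 1.0 3.7
  endloop
 endfacet
 facet normal 0.269 0.930 0.250
  outer loop
   vertex 2.7 3.8 4.9
   vertex 4.0 3.8 3.5
   vertex 0.5 5.0 2.8
  endloop
 endfacet
 facet normal -0.927 -0.107 -0.360
  outer loop
   vertex 1.2 0.6 1.5
   vertex 0.3 1.0 3.7
   vertex 1.4 1.9 0.6
  endloop
 endfacet
 facet normal 0.795 -0.423 -0.435
  outer loop
   vertex 1.2 0.6 1.5
   vertex 1.4 1.9 0.6
   vertex 4.0 3.8 3.5
  endloop
 endfacet
 facet normal -0.353 -0.096 0.931
  outer loop
   vertex 3.3 1.6 4.9
   vertex 2.7 3.8 4.9
   vertex 0.3 1.0 3.7
  endloop
 endfacet
 facet normal 0.719 0.196 0.667
  outer loop
   vertex 3.3 1.6 4.9
   vertex 4.0 3.8 3.5
   vertex 2.7 3.8 4.9
  endloop
 endfacet
 facet normal 0.106 -0.970 0.220
  outer loop
   vertex 3.3 1.6 4.9
   vertex 0.3 1.0 3.7
   vertex 1.2 0.6 1.5
  endloop
 endfacet
 facet normal 0.802 -0.481 -0.354
  outer loop
   vertex 3.3 1.6 4.9
   vertex 1.2 0.6 1.5
   vertex 4.0 3.8 3.5
  endloop
 endfacet
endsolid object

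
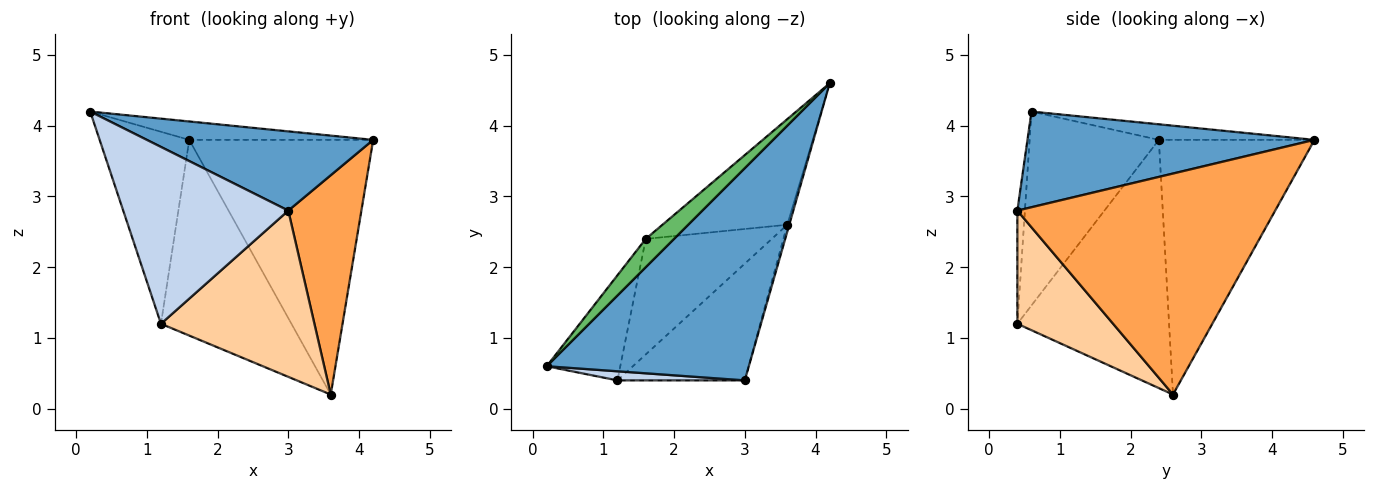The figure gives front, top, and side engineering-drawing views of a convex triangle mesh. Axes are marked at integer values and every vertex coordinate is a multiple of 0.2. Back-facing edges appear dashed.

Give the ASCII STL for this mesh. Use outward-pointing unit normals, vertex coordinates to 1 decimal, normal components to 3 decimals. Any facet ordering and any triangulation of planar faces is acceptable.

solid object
 facet normal 0.405 -0.320 0.856
  outer loop
   vertex 3.0 0.4 2.8
   vertex 4.2 4.6 3.8
   vertex 0.2 0.6 4.2
  endloop
 endfacet
 facet normal -0.046 -0.998 0.051
  outer loop
   vertex 3.0 0.4 2.8
   vertex 0.2 0.6 4.2
   vertex 1.2 0.4 1.2
  endloop
 endfacet
 facet normal 0.962 -0.273 -0.009
  outer loop
   vertex 3.0 0.4 2.8
   vertex 3.6 2.6 0.2
   vertex 4.2 4.6 3.8
  endloop
 endfacet
 facet normal 0.455 -0.729 -0.512
  outer loop
   vertex 3.0 0.4 2.8
   vertex 1.2 0.4 1.2
   vertex 3.6 2.6 0.2
  endloop
 endfacet
 facet normal -0.419 0.495 0.761
  outer loop
   vertex 1.6 2.4 3.8
   vertex 0.2 0.6 4.2
   vertex 4.2 4.6 3.8
  endloop
 endfacet
 facet normal -0.616 0.728 -0.302
  outer loop
   vertex 1.6 2.4 3.8
   vertex 4.2 4.6 3.8
   vertex 3.6 2.6 0.2
  endloop
 endfacet
 facet normal -0.784 0.544 -0.298
  outer loop
   vertex 1.6 2.4 3.8
   vertex 1.2 0.4 1.2
   vertex 0.2 0.6 4.2
  endloop
 endfacet
 facet normal -0.708 0.609 -0.359
  outer loop
   vertex 1.6 2.4 3.8
   vertex 3.6 2.6 0.2
   vertex 1.2 0.4 1.2
  endloop
 endfacet
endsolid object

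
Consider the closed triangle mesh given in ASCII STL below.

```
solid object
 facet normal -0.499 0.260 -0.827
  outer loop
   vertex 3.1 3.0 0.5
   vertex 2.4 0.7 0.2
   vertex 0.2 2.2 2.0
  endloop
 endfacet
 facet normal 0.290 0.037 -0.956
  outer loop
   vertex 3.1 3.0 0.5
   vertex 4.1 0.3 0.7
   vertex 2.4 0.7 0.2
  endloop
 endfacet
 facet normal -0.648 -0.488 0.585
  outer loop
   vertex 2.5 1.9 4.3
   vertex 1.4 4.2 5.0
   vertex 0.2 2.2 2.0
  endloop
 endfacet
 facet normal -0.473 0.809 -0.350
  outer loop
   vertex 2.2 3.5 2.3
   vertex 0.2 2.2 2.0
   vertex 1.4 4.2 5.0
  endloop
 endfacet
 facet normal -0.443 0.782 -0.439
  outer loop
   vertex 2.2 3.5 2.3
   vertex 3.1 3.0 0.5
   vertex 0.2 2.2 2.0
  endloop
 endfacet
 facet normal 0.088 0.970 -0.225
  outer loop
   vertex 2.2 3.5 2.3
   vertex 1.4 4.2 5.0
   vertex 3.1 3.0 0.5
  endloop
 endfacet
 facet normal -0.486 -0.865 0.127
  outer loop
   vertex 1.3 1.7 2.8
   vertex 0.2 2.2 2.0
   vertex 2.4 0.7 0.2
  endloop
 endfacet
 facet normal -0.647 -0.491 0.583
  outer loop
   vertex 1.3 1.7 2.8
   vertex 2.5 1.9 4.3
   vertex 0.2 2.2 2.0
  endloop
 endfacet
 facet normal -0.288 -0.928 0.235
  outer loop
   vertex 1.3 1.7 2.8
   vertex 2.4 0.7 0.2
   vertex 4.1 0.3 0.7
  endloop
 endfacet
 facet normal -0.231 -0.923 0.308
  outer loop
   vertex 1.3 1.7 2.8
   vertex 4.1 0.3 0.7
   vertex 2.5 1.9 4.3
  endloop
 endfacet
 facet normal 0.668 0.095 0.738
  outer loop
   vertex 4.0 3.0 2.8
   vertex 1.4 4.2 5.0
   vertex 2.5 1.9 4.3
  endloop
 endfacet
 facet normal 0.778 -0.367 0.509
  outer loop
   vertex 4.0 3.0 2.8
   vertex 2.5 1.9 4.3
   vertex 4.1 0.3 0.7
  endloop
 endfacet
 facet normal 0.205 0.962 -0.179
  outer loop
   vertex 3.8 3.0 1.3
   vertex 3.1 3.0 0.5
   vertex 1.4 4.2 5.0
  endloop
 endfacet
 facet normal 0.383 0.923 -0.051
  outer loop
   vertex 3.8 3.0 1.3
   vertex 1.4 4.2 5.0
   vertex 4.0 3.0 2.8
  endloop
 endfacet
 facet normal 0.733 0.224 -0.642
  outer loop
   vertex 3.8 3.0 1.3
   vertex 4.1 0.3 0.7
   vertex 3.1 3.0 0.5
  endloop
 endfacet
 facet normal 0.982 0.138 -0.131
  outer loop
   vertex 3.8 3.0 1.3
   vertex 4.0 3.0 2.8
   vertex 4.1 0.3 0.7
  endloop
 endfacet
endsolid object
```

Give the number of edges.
24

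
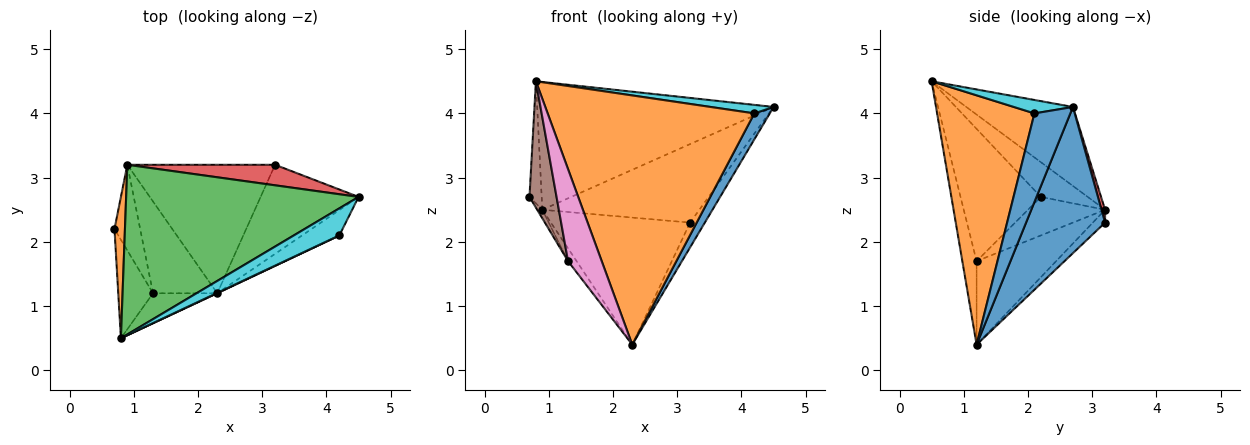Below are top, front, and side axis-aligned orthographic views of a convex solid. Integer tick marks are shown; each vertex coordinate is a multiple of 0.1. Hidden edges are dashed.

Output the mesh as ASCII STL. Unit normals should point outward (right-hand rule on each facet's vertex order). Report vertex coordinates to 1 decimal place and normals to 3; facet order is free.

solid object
 facet normal 0.821 0.153 -0.550
  outer loop
   vertex 3.2 3.2 2.3
   vertex 4.5 2.7 4.1
   vertex 2.3 1.2 0.4
  endloop
 endfacet
 facet normal -0.929 0.242 0.280
  outer loop
   vertex 0.9 3.2 2.5
   vertex 0.7 2.2 2.7
   vertex 0.8 0.5 4.5
  endloop
 endfacet
 facet normal -0.262 0.581 0.771
  outer loop
   vertex 0.9 3.2 2.5
   vertex 0.8 0.5 4.5
   vertex 4.5 2.7 4.1
  endloop
 endfacet
 facet normal 0.022 0.967 0.253
  outer loop
   vertex 0.9 3.2 2.5
   vertex 4.5 2.7 4.1
   vertex 3.2 3.2 2.3
  endloop
 endfacet
 facet normal -0.062 0.702 -0.710
  outer loop
   vertex 0.9 3.2 2.5
   vertex 3.2 3.2 2.3
   vertex 2.3 1.2 0.4
  endloop
 endfacet
 facet normal -0.920 -0.310 -0.242
  outer loop
   vertex 1.3 1.2 1.7
   vertex 0.8 0.5 4.5
   vertex 0.7 2.2 2.7
  endloop
 endfacet
 facet normal -0.373 -0.882 -0.287
  outer loop
   vertex 1.3 1.2 1.7
   vertex 2.3 1.2 0.4
   vertex 0.8 0.5 4.5
  endloop
 endfacet
 facet normal -0.831 0.055 -0.554
  outer loop
   vertex 1.3 1.2 1.7
   vertex 0.7 2.2 2.7
   vertex 0.9 3.2 2.5
  endloop
 endfacet
 facet normal -0.790 0.085 -0.608
  outer loop
   vertex 1.3 1.2 1.7
   vertex 0.9 3.2 2.5
   vertex 2.3 1.2 0.4
  endloop
 endfacet
 facet normal 0.271 -0.288 0.918
  outer loop
   vertex 4.2 2.1 4.0
   vertex 4.5 2.7 4.1
   vertex 0.8 0.5 4.5
  endloop
 endfacet
 facet normal 0.857 -0.368 -0.360
  outer loop
   vertex 4.2 2.1 4.0
   vertex 2.3 1.2 0.4
   vertex 4.5 2.7 4.1
  endloop
 endfacet
 facet normal 0.426 -0.905 0.001
  outer loop
   vertex 4.2 2.1 4.0
   vertex 0.8 0.5 4.5
   vertex 2.3 1.2 0.4
  endloop
 endfacet
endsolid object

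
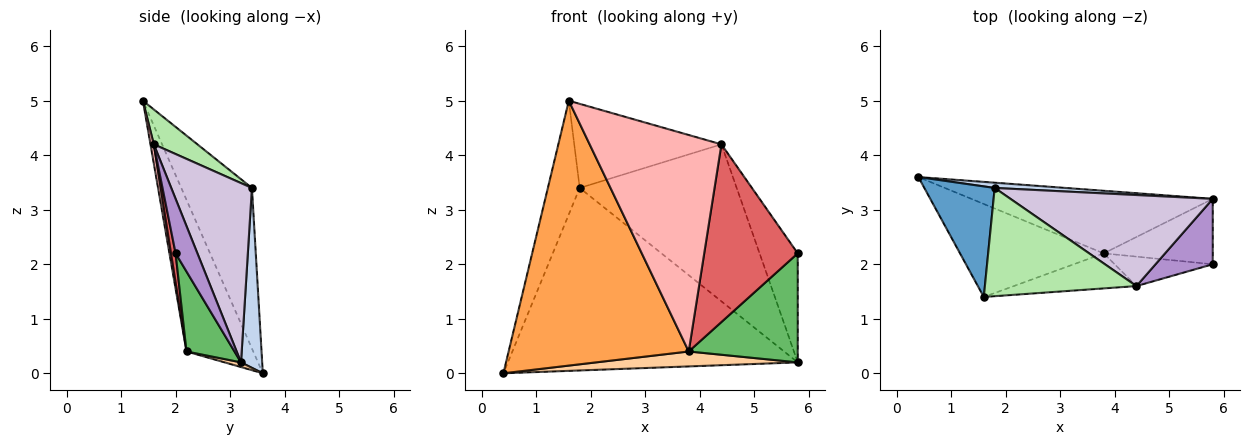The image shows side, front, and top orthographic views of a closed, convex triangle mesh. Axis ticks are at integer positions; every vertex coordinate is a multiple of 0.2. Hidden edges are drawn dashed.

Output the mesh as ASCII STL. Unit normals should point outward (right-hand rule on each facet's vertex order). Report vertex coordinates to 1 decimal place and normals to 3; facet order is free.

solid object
 facet normal -0.847 0.382 0.371
  outer loop
   vertex 1.8 3.4 3.4
   vertex 0.4 3.6 0.0
   vertex 1.6 1.4 5.0
  endloop
 endfacet
 facet normal 0.073 0.997 0.029
  outer loop
   vertex 5.8 3.2 0.2
   vertex 0.4 3.6 0.0
   vertex 1.8 3.4 3.4
  endloop
 endfacet
 facet normal -0.330 -0.891 -0.313
  outer loop
   vertex 3.8 2.2 0.4
   vertex 1.6 1.4 5.0
   vertex 0.4 3.6 0.0
  endloop
 endfacet
 facet normal 0.019 -0.232 -0.972
  outer loop
   vertex 3.8 2.2 0.4
   vertex 0.4 3.6 0.0
   vertex 5.8 3.2 0.2
  endloop
 endfacet
 facet normal 0.353 -0.802 -0.481
  outer loop
   vertex 3.8 2.2 0.4
   vertex 5.8 3.2 0.2
   vertex 5.8 2.0 2.2
  endloop
 endfacet
 facet normal 0.179 0.604 0.777
  outer loop
   vertex 4.4 1.6 4.2
   vertex 1.8 3.4 3.4
   vertex 1.6 1.4 5.0
  endloop
 endfacet
 facet normal 0.048 -0.985 -0.163
  outer loop
   vertex 4.4 1.6 4.2
   vertex 3.8 2.2 0.4
   vertex 5.8 2.0 2.2
  endloop
 endfacet
 facet normal 0.025 -0.987 -0.160
  outer loop
   vertex 4.4 1.6 4.2
   vertex 1.6 1.4 5.0
   vertex 3.8 2.2 0.4
  endloop
 endfacet
 facet normal 0.440 0.770 0.462
  outer loop
   vertex 4.4 1.6 4.2
   vertex 5.8 2.0 2.2
   vertex 5.8 3.2 0.2
  endloop
 endfacet
 facet normal 0.406 0.790 0.458
  outer loop
   vertex 4.4 1.6 4.2
   vertex 5.8 3.2 0.2
   vertex 1.8 3.4 3.4
  endloop
 endfacet
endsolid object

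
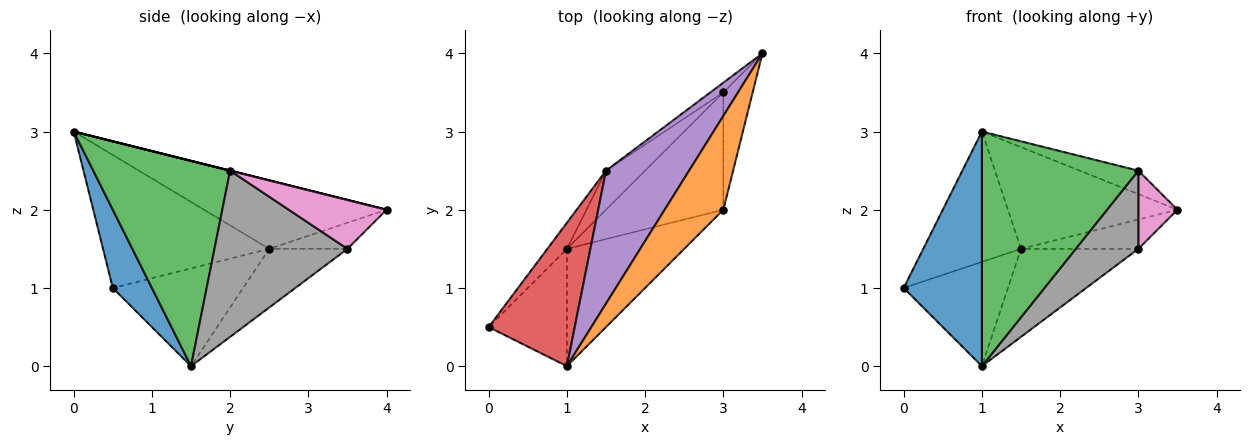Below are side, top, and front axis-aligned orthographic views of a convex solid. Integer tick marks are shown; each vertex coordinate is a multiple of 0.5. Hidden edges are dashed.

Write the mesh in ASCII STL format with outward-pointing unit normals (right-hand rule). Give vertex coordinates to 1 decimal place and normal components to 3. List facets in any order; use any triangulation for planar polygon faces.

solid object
 facet normal 0.408 -0.816 -0.408
  outer loop
   vertex 1.0 1.5 0.0
   vertex 1.0 0.0 3.0
   vertex 0.0 0.5 1.0
  endloop
 endfacet
 facet normal 0.000 0.243 0.970
  outer loop
   vertex 3.0 2.0 2.5
   vertex 3.5 4.0 2.0
   vertex 1.0 0.0 3.0
  endloop
 endfacet
 facet normal 0.616 -0.704 -0.352
  outer loop
   vertex 3.0 2.0 2.5
   vertex 1.0 0.0 3.0
   vertex 1.0 1.5 0.0
  endloop
 endfacet
 facet normal -0.753 0.443 0.487
  outer loop
   vertex 1.5 2.5 1.5
   vertex 0.0 0.5 1.0
   vertex 1.0 0.0 3.0
  endloop
 endfacet
 facet normal -0.547 0.508 0.665
  outer loop
   vertex 1.5 2.5 1.5
   vertex 1.0 0.0 3.0
   vertex 3.5 4.0 2.0
  endloop
 endfacet
 facet normal -0.772 0.617 -0.154
  outer loop
   vertex 1.5 2.5 1.5
   vertex 1.0 1.5 0.0
   vertex 0.0 0.5 1.0
  endloop
 endfacet
 facet normal 0.811 -0.324 -0.487
  outer loop
   vertex 3.0 3.5 1.5
   vertex 3.5 4.0 2.0
   vertex 3.0 2.0 2.5
  endloop
 endfacet
 facet normal 0.763 -0.359 -0.538
  outer loop
   vertex 3.0 3.5 1.5
   vertex 3.0 2.0 2.5
   vertex 1.0 1.5 0.0
  endloop
 endfacet
 facet normal -0.535 0.802 -0.267
  outer loop
   vertex 3.0 3.5 1.5
   vertex 1.5 2.5 1.5
   vertex 3.5 4.0 2.0
  endloop
 endfacet
 facet normal -0.520 0.780 -0.347
  outer loop
   vertex 3.0 3.5 1.5
   vertex 1.0 1.5 0.0
   vertex 1.5 2.5 1.5
  endloop
 endfacet
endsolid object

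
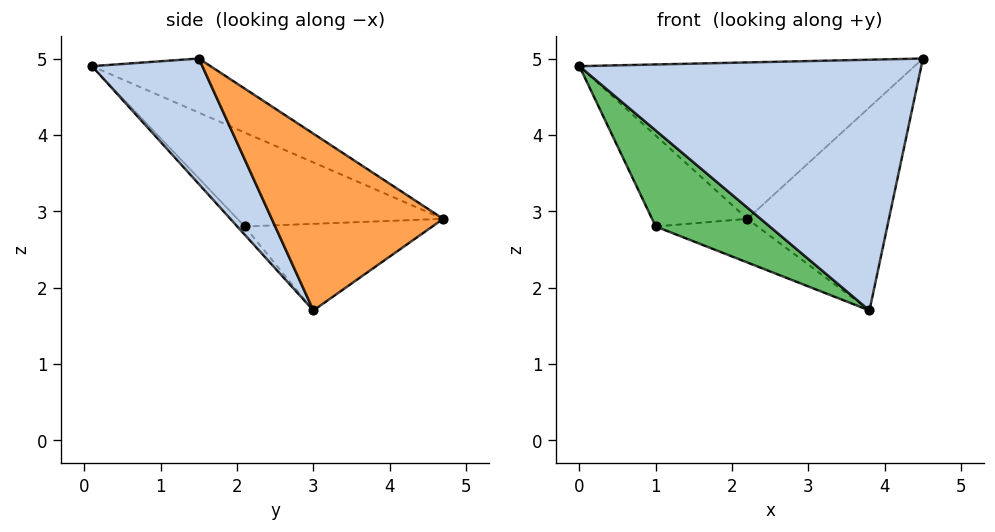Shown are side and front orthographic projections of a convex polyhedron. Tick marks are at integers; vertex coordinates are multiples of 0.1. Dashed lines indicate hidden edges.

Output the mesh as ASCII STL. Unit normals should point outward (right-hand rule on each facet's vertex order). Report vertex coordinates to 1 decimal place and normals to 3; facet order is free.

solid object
 facet normal -0.162 0.458 0.874
  outer loop
   vertex 2.2 4.7 2.9
   vertex 0.0 0.1 4.9
   vertex 4.5 1.5 5.0
  endloop
 endfacet
 facet normal 0.275 -0.852 -0.446
  outer loop
   vertex 3.8 3.0 1.7
   vertex 4.5 1.5 5.0
   vertex 0.0 0.1 4.9
  endloop
 endfacet
 facet normal 0.765 0.632 0.125
  outer loop
   vertex 3.8 3.0 1.7
   vertex 2.2 4.7 2.9
   vertex 4.5 1.5 5.0
  endloop
 endfacet
 facet normal -0.907 0.420 -0.032
  outer loop
   vertex 1.0 2.1 2.8
   vertex 0.0 0.1 4.9
   vertex 2.2 4.7 2.9
  endloop
 endfacet
 facet normal -0.046 -0.712 -0.700
  outer loop
   vertex 1.0 2.1 2.8
   vertex 3.8 3.0 1.7
   vertex 0.0 0.1 4.9
  endloop
 endfacet
 facet normal -0.418 0.227 -0.879
  outer loop
   vertex 1.0 2.1 2.8
   vertex 2.2 4.7 2.9
   vertex 3.8 3.0 1.7
  endloop
 endfacet
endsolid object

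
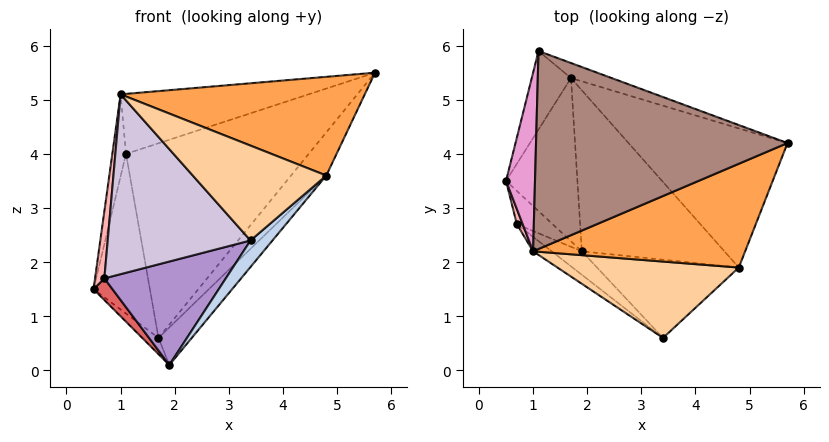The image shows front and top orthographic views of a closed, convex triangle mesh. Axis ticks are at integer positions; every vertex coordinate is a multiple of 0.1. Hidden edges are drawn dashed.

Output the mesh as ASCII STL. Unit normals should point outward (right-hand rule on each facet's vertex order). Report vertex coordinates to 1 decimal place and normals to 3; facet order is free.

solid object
 facet normal -0.670 0.073 -0.738
  outer loop
   vertex 1.7 5.4 0.6
   vertex 1.9 2.2 0.1
   vertex 0.5 3.5 1.5
  endloop
 endfacet
 facet normal 0.743 -0.215 -0.634
  outer loop
   vertex 4.8 1.9 3.6
   vertex 3.4 0.6 2.4
   vertex 1.9 2.2 0.1
  endloop
 endfacet
 facet normal 0.226 -0.671 0.706
  outer loop
   vertex 4.8 1.9 3.6
   vertex 5.7 4.2 5.5
   vertex 1.0 2.2 5.1
  endloop
 endfacet
 facet normal 0.183 -0.766 0.616
  outer loop
   vertex 4.8 1.9 3.6
   vertex 1.0 2.2 5.1
   vertex 3.4 0.6 2.4
  endloop
 endfacet
 facet normal 0.783 0.184 -0.594
  outer loop
   vertex 4.8 1.9 3.6
   vertex 1.7 5.4 0.6
   vertex 5.7 4.2 5.5
  endloop
 endfacet
 facet normal 0.768 0.145 -0.624
  outer loop
   vertex 4.8 1.9 3.6
   vertex 1.9 2.2 0.1
   vertex 1.7 5.4 0.6
  endloop
 endfacet
 facet normal -0.802 -0.326 -0.500
  outer loop
   vertex 0.7 2.7 1.7
   vertex 0.5 3.5 1.5
   vertex 1.9 2.2 0.1
  endloop
 endfacet
 facet normal -0.972 -0.230 0.052
  outer loop
   vertex 0.7 2.7 1.7
   vertex 1.0 2.2 5.1
   vertex 0.5 3.5 1.5
  endloop
 endfacet
 facet normal -0.574 -0.799 -0.181
  outer loop
   vertex 0.7 2.7 1.7
   vertex 1.9 2.2 0.1
   vertex 3.4 0.6 2.4
  endloop
 endfacet
 facet normal -0.602 -0.796 -0.064
  outer loop
   vertex 0.7 2.7 1.7
   vertex 3.4 0.6 2.4
   vertex 1.0 2.2 5.1
  endloop
 endfacet
 facet normal -0.201 0.284 0.938
  outer loop
   vertex 1.1 5.9 4.0
   vertex 1.0 2.2 5.1
   vertex 5.7 4.2 5.5
  endloop
 endfacet
 facet normal 0.366 0.928 -0.072
  outer loop
   vertex 1.1 5.9 4.0
   vertex 5.7 4.2 5.5
   vertex 1.7 5.4 0.6
  endloop
 endfacet
 facet normal -0.984 0.075 0.164
  outer loop
   vertex 1.1 5.9 4.0
   vertex 0.5 3.5 1.5
   vertex 1.0 2.2 5.1
  endloop
 endfacet
 facet normal -0.868 0.445 -0.219
  outer loop
   vertex 1.1 5.9 4.0
   vertex 1.7 5.4 0.6
   vertex 0.5 3.5 1.5
  endloop
 endfacet
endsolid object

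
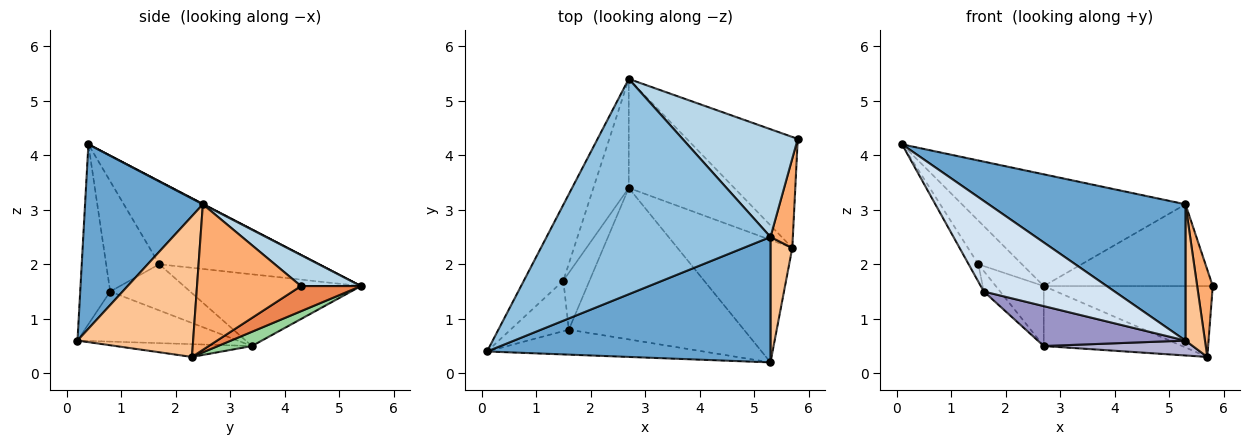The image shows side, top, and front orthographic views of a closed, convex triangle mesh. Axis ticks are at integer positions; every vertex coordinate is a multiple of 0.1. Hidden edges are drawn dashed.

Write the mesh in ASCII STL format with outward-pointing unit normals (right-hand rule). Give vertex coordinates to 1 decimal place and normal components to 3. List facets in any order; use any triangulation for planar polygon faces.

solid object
 facet normal 0.403 -0.674 0.620
  outer loop
   vertex 5.3 2.5 3.1
   vertex 0.1 0.4 4.2
   vertex 5.3 0.2 0.6
  endloop
 endfacet
 facet normal 0.002 0.461 0.888
  outer loop
   vertex 5.3 2.5 3.1
   vertex 2.7 5.4 1.6
   vertex 0.1 0.4 4.2
  endloop
 endfacet
 facet normal 0.210 0.591 0.779
  outer loop
   vertex 5.3 2.5 3.1
   vertex 5.8 4.3 1.6
   vertex 2.7 5.4 1.6
  endloop
 endfacet
 facet normal -0.216 -0.941 -0.259
  outer loop
   vertex 1.6 0.8 1.5
   vertex 5.3 0.2 0.6
   vertex 0.1 0.4 4.2
  endloop
 endfacet
 facet normal 0.188 0.529 -0.828
  outer loop
   vertex 5.7 2.3 0.3
   vertex 2.7 5.4 1.6
   vertex 5.8 4.3 1.6
  endloop
 endfacet
 facet normal 0.978 -0.146 0.150
  outer loop
   vertex 5.7 2.3 0.3
   vertex 5.8 4.3 1.6
   vertex 5.3 2.5 3.1
  endloop
 endfacet
 facet normal 0.975 -0.164 0.151
  outer loop
   vertex 5.7 2.3 0.3
   vertex 5.3 2.5 3.1
   vertex 5.3 0.2 0.6
  endloop
 endfacet
 facet normal -0.877 0.239 -0.417
  outer loop
   vertex 1.5 1.7 2.0
   vertex 0.1 0.4 4.2
   vertex 2.7 5.4 1.6
  endloop
 endfacet
 facet normal -0.873 0.159 -0.461
  outer loop
   vertex 1.5 1.7 2.0
   vertex 1.6 0.8 1.5
   vertex 0.1 0.4 4.2
  endloop
 endfacet
 facet normal 0.117 0.479 -0.870
  outer loop
   vertex 2.7 3.4 0.5
   vertex 2.7 5.4 1.6
   vertex 5.7 2.3 0.3
  endloop
 endfacet
 facet normal -0.872 0.236 -0.430
  outer loop
   vertex 2.7 3.4 0.5
   vertex 1.5 1.7 2.0
   vertex 2.7 5.4 1.6
  endloop
 endfacet
 facet normal -0.856 0.175 -0.486
  outer loop
   vertex 2.7 3.4 0.5
   vertex 1.6 0.8 1.5
   vertex 1.5 1.7 2.0
  endloop
 endfacet
 facet normal -0.267 -0.246 -0.932
  outer loop
   vertex 2.7 3.4 0.5
   vertex 5.3 0.2 0.6
   vertex 1.6 0.8 1.5
  endloop
 endfacet
 facet normal -0.110 -0.120 -0.987
  outer loop
   vertex 2.7 3.4 0.5
   vertex 5.7 2.3 0.3
   vertex 5.3 0.2 0.6
  endloop
 endfacet
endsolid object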